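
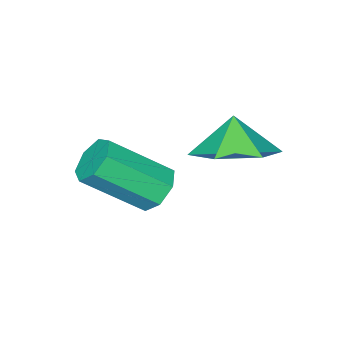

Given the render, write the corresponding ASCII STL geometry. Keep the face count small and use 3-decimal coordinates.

solid 
facet normal -0.580 0.535 -0.614
outer loop
vertex 3.63 0.672 1.259
vertex 3.189 0.168 1.236
vertex 3.213 0.684 1.663
endloop
endfacet
facet normal 0.385 0.845 0.372
outer loop
vertex 3.63 0.672 1.259
vertex 3.213 0.684 1.663
vertex 4.731 -0.344 2.427
endloop
endfacet
facet normal 0.385 0.845 0.372
outer loop
vertex 4.731 -0.344 2.427
vertex 3.213 0.684 1.663
vertex 4.314 -0.332 2.831
endloop
endfacet
facet normal 0.580 -0.534 0.615
outer loop
vertex 4.731 -0.344 2.427
vertex 4.314 -0.332 2.831
vertex 4.291 -0.848 2.404
endloop
endfacet
facet normal -0.579 0.536 -0.615
outer loop
vertex 3.213 0.684 1.663
vertex 3.189 0.168 1.236
vertex 2.777 0.307 1.745
endloop
endfacet
facet normal -0.323 0.542 0.776
outer loop
vertex 3.213 0.684 1.663
vertex 2.777 0.307 1.745
vertex 4.314 -0.332 2.831
endloop
endfacet
facet normal -0.322 0.543 0.775
outer loop
vertex 4.314 -0.332 2.831
vertex 2.777 0.307 1.745
vertex 3.878 -0.709 2.914
endloop
endfacet
facet normal 0.579 -0.535 0.615
outer loop
vertex 4.314 -0.332 2.831
vertex 3.878 -0.709 2.914
vertex 4.291 -0.848 2.404
endloop
endfacet
facet normal -0.579 0.535 -0.615
outer loop
vertex 2.777 0.307 1.745
vertex 3.189 0.168 1.236
vertex 2.652 -0.174 1.444
endloop
endfacet
facet normal -0.786 -0.168 0.595
outer loop
vertex 2.777 0.307 1.745
vertex 2.652 -0.174 1.444
vertex 3.878 -0.709 2.914
endloop
endfacet
facet normal -0.786 -0.168 0.595
outer loop
vertex 3.878 -0.709 2.914
vertex 2.652 -0.174 1.444
vertex 3.753 -1.19 2.613
endloop
endfacet
facet normal 0.579 -0.535 0.615
outer loop
vertex 3.878 -0.709 2.914
vertex 3.753 -1.19 2.613
vertex 4.291 -0.848 2.404
endloop
endfacet
facet normal -0.579 0.535 -0.615
outer loop
vertex 2.652 -0.174 1.444
vertex 3.189 0.168 1.236
vertex 2.932 -0.398 0.986
endloop
endfacet
facet normal -0.658 -0.752 -0.034
outer loop
vertex 2.652 -0.174 1.444
vertex 2.932 -0.398 0.986
vertex 3.753 -1.19 2.613
endloop
endfacet
facet normal -0.658 -0.752 -0.034
outer loop
vertex 3.753 -1.19 2.613
vertex 2.932 -0.398 0.986
vertex 4.033 -1.414 2.155
endloop
endfacet
facet normal 0.579 -0.535 0.615
outer loop
vertex 3.753 -1.19 2.613
vertex 4.033 -1.414 2.155
vertex 4.291 -0.848 2.404
endloop
endfacet
facet normal -0.579 0.535 -0.615
outer loop
vertex 2.932 -0.398 0.986
vertex 3.189 0.168 1.236
vertex 3.405 -0.196 0.716
endloop
endfacet
facet normal -0.035 -0.770 -0.637
outer loop
vertex 2.932 -0.398 0.986
vertex 3.405 -0.196 0.716
vertex 4.033 -1.414 2.155
endloop
endfacet
facet normal -0.035 -0.770 -0.637
outer loop
vertex 4.033 -1.414 2.155
vertex 3.405 -0.196 0.716
vertex 4.506 -1.212 1.885
endloop
endfacet
facet normal 0.579 -0.535 0.615
outer loop
vertex 4.033 -1.414 2.155
vertex 4.506 -1.212 1.885
vertex 4.291 -0.848 2.404
endloop
endfacet
facet normal -0.580 0.534 -0.615
outer loop
vertex 3.405 -0.196 0.716
vertex 3.189 0.168 1.236
vertex 3.716 0.281 0.837
endloop
endfacet
facet normal 0.615 -0.208 -0.760
outer loop
vertex 3.405 -0.196 0.716
vertex 3.716 0.281 0.837
vertex 4.506 -1.212 1.885
endloop
endfacet
facet normal 0.615 -0.208 -0.761
outer loop
vertex 4.506 -1.212 1.885
vertex 3.716 0.281 0.837
vertex 4.817 -0.736 2.006
endloop
endfacet
facet normal 0.579 -0.535 0.615
outer loop
vertex 4.506 -1.212 1.885
vertex 4.817 -0.736 2.006
vertex 4.291 -0.848 2.404
endloop
endfacet
facet normal -0.580 0.535 -0.614
outer loop
vertex 3.716 0.281 0.837
vertex 3.189 0.168 1.236
vertex 3.63 0.672 1.259
endloop
endfacet
facet normal 0.802 0.511 -0.310
outer loop
vertex 3.716 0.281 0.837
vertex 3.63 0.672 1.259
vertex 4.817 -0.736 2.006
endloop
endfacet
facet normal 0.802 0.510 -0.312
outer loop
vertex 4.817 -0.736 2.006
vertex 3.63 0.672 1.259
vertex 4.731 -0.344 2.427
endloop
endfacet
facet normal 0.580 -0.534 0.616
outer loop
vertex 4.817 -0.736 2.006
vertex 4.731 -0.344 2.427
vertex 4.291 -0.848 2.404
endloop
endfacet
facet normal 0.357 0.391 -0.848
outer loop
vertex 2.941 1.706 3.104
vertex 1.998 1.485 2.605
vertex 2.138 2.443 3.106
endloop
endfacet
facet normal 0.188 0.202 0.961
outer loop
vertex 2.941 1.706 3.104
vertex 2.138 2.443 3.106
vertex 1.622 1.075 3.495
endloop
endfacet
facet normal 0.358 0.391 -0.848
outer loop
vertex 2.138 2.443 3.106
vertex 1.998 1.485 2.605
vertex 1.195 2.222 2.606
endloop
endfacet
facet normal -0.501 0.406 0.764
outer loop
vertex 2.138 2.443 3.106
vertex 1.195 2.222 2.606
vertex 1.622 1.075 3.495
endloop
endfacet
facet normal 0.358 0.391 -0.848
outer loop
vertex 1.195 2.222 2.606
vertex 1.998 1.485 2.605
vertex 1.054 1.264 2.105
endloop
endfacet
facet normal -0.927 -0.058 0.371
outer loop
vertex 1.195 2.222 2.606
vertex 1.054 1.264 2.105
vertex 1.622 1.075 3.495
endloop
endfacet
facet normal 0.358 0.391 -0.848
outer loop
vertex 1.054 1.264 2.105
vertex 1.998 1.485 2.605
vertex 1.857 0.527 2.104
endloop
endfacet
facet normal -0.666 -0.726 0.173
outer loop
vertex 1.054 1.264 2.105
vertex 1.857 0.527 2.104
vertex 1.622 1.075 3.495
endloop
endfacet
facet normal 0.357 0.391 -0.848
outer loop
vertex 1.857 0.527 2.104
vertex 1.998 1.485 2.605
vertex 2.801 0.748 2.603
endloop
endfacet
facet normal 0.022 -0.929 0.370
outer loop
vertex 1.857 0.527 2.104
vertex 2.801 0.748 2.603
vertex 1.622 1.075 3.495
endloop
endfacet
facet normal 0.357 0.391 -0.848
outer loop
vertex 2.801 0.748 2.603
vertex 1.998 1.485 2.605
vertex 2.941 1.706 3.104
endloop
endfacet
facet normal 0.449 -0.465 0.763
outer loop
vertex 2.801 0.748 2.603
vertex 2.941 1.706 3.104
vertex 1.622 1.075 3.495
endloop
endfacet

endsolid


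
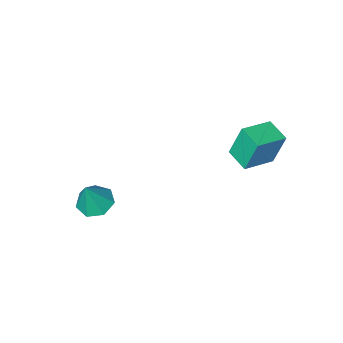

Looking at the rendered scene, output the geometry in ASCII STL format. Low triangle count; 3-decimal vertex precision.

solid 
facet normal -0.357 -0.116 -0.927
outer loop
vertex 4.364 -1.101 -1.151
vertex 3.593 -0.763 -0.896
vertex 4.295 -0.343 -1.219
endloop
endfacet
facet normal 0.992 0.098 0.083
outer loop
vertex 4.364 -1.101 -1.151
vertex 4.295 -0.343 -1.219
vertex 4.167 -0.577 0.596
endloop
endfacet
facet normal -0.357 -0.116 -0.927
outer loop
vertex 4.295 -0.343 -1.219
vertex 3.593 -0.763 -0.896
vertex 3.697 0.098 -1.044
endloop
endfacet
facet normal 0.614 0.776 0.143
outer loop
vertex 4.295 -0.343 -1.219
vertex 3.697 0.098 -1.044
vertex 4.167 -0.577 0.596
endloop
endfacet
facet normal -0.357 -0.116 -0.927
outer loop
vertex 3.697 0.098 -1.044
vertex 3.593 -0.763 -0.896
vertex 3.02 -0.11 -0.757
endloop
endfacet
facet normal -0.108 0.908 0.405
outer loop
vertex 3.697 0.098 -1.044
vertex 3.02 -0.11 -0.757
vertex 4.167 -0.577 0.596
endloop
endfacet
facet normal -0.357 -0.116 -0.927
outer loop
vertex 3.02 -0.11 -0.757
vertex 3.593 -0.763 -0.896
vertex 2.774 -0.809 -0.575
endloop
endfacet
facet normal -0.629 0.396 0.670
outer loop
vertex 3.02 -0.11 -0.757
vertex 2.774 -0.809 -0.575
vertex 4.167 -0.577 0.596
endloop
endfacet
facet normal -0.357 -0.115 -0.927
outer loop
vertex 2.774 -0.809 -0.575
vertex 3.593 -0.763 -0.896
vertex 3.145 -1.475 -0.635
endloop
endfacet
facet normal -0.558 -0.378 0.739
outer loop
vertex 2.774 -0.809 -0.575
vertex 3.145 -1.475 -0.635
vertex 4.167 -0.577 0.596
endloop
endfacet
facet normal -0.356 -0.116 -0.927
outer loop
vertex 3.145 -1.475 -0.635
vertex 3.593 -0.763 -0.896
vertex 3.853 -1.604 -0.891
endloop
endfacet
facet normal 0.052 -0.827 0.560
outer loop
vertex 3.145 -1.475 -0.635
vertex 3.853 -1.604 -0.891
vertex 4.167 -0.577 0.596
endloop
endfacet
facet normal -0.357 -0.116 -0.927
outer loop
vertex 3.853 -1.604 -0.891
vertex 3.593 -0.763 -0.896
vertex 4.364 -1.101 -1.151
endloop
endfacet
facet normal 0.742 -0.615 0.268
outer loop
vertex 3.853 -1.604 -0.891
vertex 4.364 -1.101 -1.151
vertex 4.167 -0.577 0.596
endloop
endfacet
facet normal -0.972 -0.035 -0.232
outer loop
vertex -2.662 3.101 4.464
vertex -2.652 4.231 4.251
vertex -2.265 2.795 2.85
endloop
endfacet
facet normal -0.009 -0.983 0.184
outer loop
vertex -0.768 2.849 3.209
vertex -2.662 3.101 4.464
vertex -2.265 2.795 2.85
endloop
endfacet
facet normal -0.972 -0.034 -0.233
outer loop
vertex -2.265 2.795 2.85
vertex -2.652 4.231 4.251
vertex -2.254 3.925 2.638
endloop
endfacet
facet normal 0.236 -0.181 -0.955
outer loop
vertex -2.254 3.925 2.638
vertex -0.768 2.849 3.209
vertex -2.265 2.795 2.85
endloop
endfacet
facet normal -0.236 0.182 0.955
outer loop
vertex -2.662 3.101 4.464
vertex -1.155 4.285 4.61
vertex -2.652 4.231 4.251
endloop
endfacet
facet normal -0.009 -0.983 0.184
outer loop
vertex -1.166 3.155 4.822
vertex -2.662 3.101 4.464
vertex -0.768 2.849 3.209
endloop
endfacet
facet normal -0.235 0.181 0.955
outer loop
vertex -1.166 3.155 4.822
vertex -1.155 4.285 4.61
vertex -2.662 3.101 4.464
endloop
endfacet
facet normal 0.009 0.983 -0.184
outer loop
vertex -2.652 4.231 4.251
vertex -1.155 4.285 4.61
vertex -2.254 3.925 2.638
endloop
endfacet
facet normal 0.235 -0.182 -0.955
outer loop
vertex -0.758 3.979 2.996
vertex -0.768 2.849 3.209
vertex -2.254 3.925 2.638
endloop
endfacet
facet normal 0.009 0.983 -0.184
outer loop
vertex -2.254 3.925 2.638
vertex -1.155 4.285 4.61
vertex -0.758 3.979 2.996
endloop
endfacet
facet normal 0.972 0.035 0.233
outer loop
vertex -0.758 3.979 2.996
vertex -1.166 3.155 4.822
vertex -0.768 2.849 3.209
endloop
endfacet
facet normal 0.972 0.034 0.233
outer loop
vertex -1.155 4.285 4.61
vertex -1.166 3.155 4.822
vertex -0.758 3.979 2.996
endloop
endfacet

endsolid


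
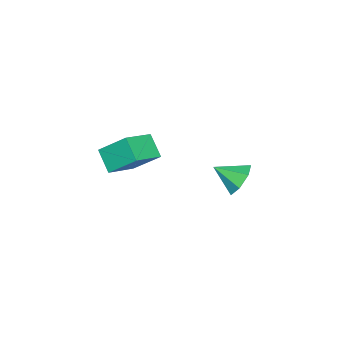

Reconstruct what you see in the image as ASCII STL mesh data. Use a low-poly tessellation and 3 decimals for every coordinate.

solid 
facet normal -0.535 -0.592 0.603
outer loop
vertex -0.284 -5.456 -3.505
vertex -0.426 -3.95 -2.152
vertex -2.052 -4.796 -4.426
endloop
endfacet
facet normal 0.070 -0.742 -0.667
outer loop
vertex -1.234 -3.89 -5.348
vertex -0.284 -5.456 -3.505
vertex -2.052 -4.796 -4.426
endloop
endfacet
facet normal -0.535 -0.592 0.603
outer loop
vertex -2.052 -4.796 -4.426
vertex -0.426 -3.95 -2.152
vertex -2.194 -3.29 -3.073
endloop
endfacet
facet normal -0.842 0.314 -0.438
outer loop
vertex -2.194 -3.29 -3.073
vertex -1.234 -3.89 -5.348
vertex -2.052 -4.796 -4.426
endloop
endfacet
facet normal 0.842 -0.314 0.438
outer loop
vertex -0.284 -5.456 -3.505
vertex 0.392 -3.044 -3.074
vertex -0.426 -3.95 -2.152
endloop
endfacet
facet normal 0.070 -0.742 -0.667
outer loop
vertex 0.534 -4.55 -4.427
vertex -0.284 -5.456 -3.505
vertex -1.234 -3.89 -5.348
endloop
endfacet
facet normal 0.842 -0.314 0.438
outer loop
vertex 0.534 -4.55 -4.427
vertex 0.392 -3.044 -3.074
vertex -0.284 -5.456 -3.505
endloop
endfacet
facet normal -0.070 0.742 0.667
outer loop
vertex -0.426 -3.95 -2.152
vertex 0.392 -3.044 -3.074
vertex -2.194 -3.29 -3.073
endloop
endfacet
facet normal -0.842 0.314 -0.438
outer loop
vertex -1.376 -2.384 -3.995
vertex -1.234 -3.89 -5.348
vertex -2.194 -3.29 -3.073
endloop
endfacet
facet normal -0.070 0.742 0.667
outer loop
vertex -2.194 -3.29 -3.073
vertex 0.392 -3.044 -3.074
vertex -1.376 -2.384 -3.995
endloop
endfacet
facet normal 0.535 0.592 -0.603
outer loop
vertex -1.376 -2.384 -3.995
vertex 0.534 -4.55 -4.427
vertex -1.234 -3.89 -5.348
endloop
endfacet
facet normal 0.535 0.592 -0.603
outer loop
vertex 0.392 -3.044 -3.074
vertex 0.534 -4.55 -4.427
vertex -1.376 -2.384 -3.995
endloop
endfacet
facet normal -0.148 0.854 -0.500
outer loop
vertex 1.395 2.452 -3.226
vertex 0.504 2.61 -2.692
vertex 1.477 2.921 -2.449
endloop
endfacet
facet normal 0.920 -0.371 0.127
outer loop
vertex 1.395 2.452 -3.226
vertex 1.477 2.921 -2.449
vertex 0.736 1.27 -1.908
endloop
endfacet
facet normal -0.148 0.853 -0.500
outer loop
vertex 1.477 2.921 -2.449
vertex 0.504 2.61 -2.692
vertex 0.827 3.156 -1.855
endloop
endfacet
facet normal 0.663 -0.053 0.747
outer loop
vertex 1.477 2.921 -2.449
vertex 0.827 3.156 -1.855
vertex 0.736 1.27 -1.908
endloop
endfacet
facet normal -0.148 0.853 -0.500
outer loop
vertex 0.827 3.156 -1.855
vertex 0.504 2.61 -2.692
vertex -0.066 2.98 -1.892
endloop
endfacet
facet normal -0.036 -0.026 0.999
outer loop
vertex 0.827 3.156 -1.855
vertex -0.066 2.98 -1.892
vertex 0.736 1.27 -1.908
endloop
endfacet
facet normal -0.147 0.854 -0.500
outer loop
vertex -0.066 2.98 -1.892
vertex 0.504 2.61 -2.692
vertex -0.53 2.526 -2.531
endloop
endfacet
facet normal -0.650 -0.311 0.693
outer loop
vertex -0.066 2.98 -1.892
vertex -0.53 2.526 -2.531
vertex 0.736 1.27 -1.908
endloop
endfacet
facet normal -0.147 0.854 -0.500
outer loop
vertex -0.53 2.526 -2.531
vertex 0.504 2.61 -2.692
vertex -0.215 2.135 -3.292
endloop
endfacet
facet normal -0.718 -0.694 0.059
outer loop
vertex -0.53 2.526 -2.531
vertex -0.215 2.135 -3.292
vertex 0.736 1.27 -1.908
endloop
endfacet
facet normal -0.147 0.854 -0.499
outer loop
vertex -0.215 2.135 -3.292
vertex 0.504 2.61 -2.692
vertex 0.641 2.102 -3.601
endloop
endfacet
facet normal -0.187 -0.886 -0.425
outer loop
vertex -0.215 2.135 -3.292
vertex 0.641 2.102 -3.601
vertex 0.736 1.27 -1.908
endloop
endfacet
facet normal -0.148 0.854 -0.499
outer loop
vertex 0.641 2.102 -3.601
vertex 0.504 2.61 -2.692
vertex 1.395 2.452 -3.226
endloop
endfacet
facet normal 0.541 -0.742 -0.395
outer loop
vertex 0.641 2.102 -3.601
vertex 1.395 2.452 -3.226
vertex 0.736 1.27 -1.908
endloop
endfacet

endsolid


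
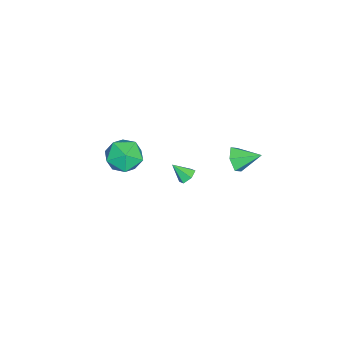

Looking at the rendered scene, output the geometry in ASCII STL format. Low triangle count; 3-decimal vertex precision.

solid 
facet normal 0.060 -0.908 -0.414
outer loop
vertex -1.223 2.619 3.069
vertex -1.805 2.844 2.491
vertex -0.979 2.97 2.334
endloop
endfacet
facet normal 0.830 0.343 0.439
outer loop
vertex -1.223 2.619 3.069
vertex -0.979 2.97 2.334
vertex -1.895 4.196 3.109
endloop
endfacet
facet normal 0.060 -0.908 -0.414
outer loop
vertex -0.979 2.97 2.334
vertex -1.805 2.844 2.491
vertex -1.561 3.195 1.757
endloop
endfacet
facet normal 0.624 0.694 -0.359
outer loop
vertex -0.979 2.97 2.334
vertex -1.561 3.195 1.757
vertex -1.895 4.196 3.109
endloop
endfacet
facet normal 0.060 -0.908 -0.414
outer loop
vertex -1.561 3.195 1.757
vertex -1.805 2.844 2.491
vertex -2.386 3.069 1.913
endloop
endfacet
facet normal -0.231 0.754 -0.615
outer loop
vertex -1.561 3.195 1.757
vertex -2.386 3.069 1.913
vertex -1.895 4.196 3.109
endloop
endfacet
facet normal 0.061 -0.908 -0.415
outer loop
vertex -2.386 3.069 1.913
vertex -1.805 2.844 2.491
vertex -2.631 2.717 2.648
endloop
endfacet
facet normal -0.884 0.462 -0.073
outer loop
vertex -2.386 3.069 1.913
vertex -2.631 2.717 2.648
vertex -1.895 4.196 3.109
endloop
endfacet
facet normal 0.061 -0.908 -0.415
outer loop
vertex -2.631 2.717 2.648
vertex -1.805 2.844 2.491
vertex -2.049 2.492 3.225
endloop
endfacet
facet normal -0.678 0.111 0.727
outer loop
vertex -2.631 2.717 2.648
vertex -2.049 2.492 3.225
vertex -1.895 4.196 3.109
endloop
endfacet
facet normal 0.061 -0.908 -0.415
outer loop
vertex -2.049 2.492 3.225
vertex -1.805 2.844 2.491
vertex -1.223 2.619 3.069
endloop
endfacet
facet normal 0.178 0.051 0.983
outer loop
vertex -2.049 2.492 3.225
vertex -1.223 2.619 3.069
vertex -1.895 4.196 3.109
endloop
endfacet
facet normal -0.401 0.868 0.292
outer loop
vertex -2.499 -2.438 0.404
vertex -3.615 -2.846 0.086
vertex -3.193 -3.035 1.226
endloop
endfacet
facet normal 0.182 0.716 0.674
outer loop
vertex -2.499 -2.438 0.404
vertex -3.193 -3.035 1.226
vertex -1.988 -3.271 1.151
endloop
endfacet
facet normal 0.730 0.646 0.221
outer loop
vertex -2.499 -2.438 0.404
vertex -1.988 -3.271 1.151
vertex -1.666 -3.228 -0.036
endloop
endfacet
facet normal 0.485 0.756 -0.439
outer loop
vertex -2.499 -2.438 0.404
vertex -1.666 -3.228 -0.036
vertex -2.671 -2.965 -0.694
endloop
endfacet
facet normal -0.214 0.893 -0.395
outer loop
vertex -2.499 -2.438 0.404
vertex -2.671 -2.965 -0.694
vertex -3.615 -2.846 0.086
endloop
endfacet
facet normal 0.079 0.086 0.993
outer loop
vertex -1.988 -3.271 1.151
vertex -3.193 -3.035 1.226
vertex -2.789 -4.195 1.294
endloop
endfacet
facet normal -0.865 0.333 0.375
outer loop
vertex -3.193 -3.035 1.226
vertex -3.615 -2.846 0.086
vertex -3.794 -3.932 0.636
endloop
endfacet
facet normal -0.562 0.373 -0.738
outer loop
vertex -3.615 -2.846 0.086
vertex -2.671 -2.965 -0.694
vertex -3.472 -3.889 -0.551
endloop
endfacet
facet normal 0.569 0.151 -0.809
outer loop
vertex -2.671 -2.965 -0.694
vertex -1.666 -3.228 -0.036
vertex -2.267 -4.125 -0.626
endloop
endfacet
facet normal 0.965 -0.027 0.261
outer loop
vertex -1.666 -3.228 -0.036
vertex -1.988 -3.271 1.151
vertex -1.845 -4.314 0.514
endloop
endfacet
facet normal -0.485 -0.756 0.439
outer loop
vertex -2.961 -4.722 0.196
vertex -2.789 -4.195 1.294
vertex -3.794 -3.932 0.636
endloop
endfacet
facet normal -0.730 -0.646 -0.221
outer loop
vertex -2.961 -4.722 0.196
vertex -3.794 -3.932 0.636
vertex -3.472 -3.889 -0.551
endloop
endfacet
facet normal -0.182 -0.716 -0.674
outer loop
vertex -2.961 -4.722 0.196
vertex -3.472 -3.889 -0.551
vertex -2.267 -4.125 -0.626
endloop
endfacet
facet normal 0.401 -0.868 -0.292
outer loop
vertex -2.961 -4.722 0.196
vertex -2.267 -4.125 -0.626
vertex -1.845 -4.314 0.514
endloop
endfacet
facet normal 0.214 -0.893 0.395
outer loop
vertex -2.961 -4.722 0.196
vertex -1.845 -4.314 0.514
vertex -2.789 -4.195 1.294
endloop
endfacet
facet normal -0.569 -0.151 0.809
outer loop
vertex -3.794 -3.932 0.636
vertex -2.789 -4.195 1.294
vertex -3.193 -3.035 1.226
endloop
endfacet
facet normal -0.965 0.027 -0.261
outer loop
vertex -3.472 -3.889 -0.551
vertex -3.794 -3.932 0.636
vertex -3.615 -2.846 0.086
endloop
endfacet
facet normal -0.079 -0.086 -0.993
outer loop
vertex -2.267 -4.125 -0.626
vertex -3.472 -3.889 -0.551
vertex -2.671 -2.965 -0.694
endloop
endfacet
facet normal 0.865 -0.333 -0.375
outer loop
vertex -1.845 -4.314 0.514
vertex -2.267 -4.125 -0.626
vertex -1.666 -3.228 -0.036
endloop
endfacet
facet normal 0.562 -0.373 0.738
outer loop
vertex -2.789 -4.195 1.294
vertex -1.845 -4.314 0.514
vertex -1.988 -3.271 1.151
endloop
endfacet
facet normal -0.011 0.704 -0.710
outer loop
vertex 1.261 1.164 3.54
vertex 0.894 0.851 3.235
vertex 0.7 1.23 3.614
endloop
endfacet
facet normal 0.164 0.363 0.917
outer loop
vertex 1.261 1.164 3.54
vertex 0.7 1.23 3.614
vertex 0.906 0.049 4.045
endloop
endfacet
facet normal -0.009 0.705 -0.709
outer loop
vertex 0.7 1.23 3.614
vertex 0.894 0.851 3.235
vertex 0.333 0.918 3.309
endloop
endfacet
facet normal -0.699 0.135 0.703
outer loop
vertex 0.7 1.23 3.614
vertex 0.333 0.918 3.309
vertex 0.906 0.049 4.045
endloop
endfacet
facet normal -0.010 0.704 -0.710
outer loop
vertex 0.333 0.918 3.309
vertex 0.894 0.851 3.235
vertex 0.528 0.539 2.931
endloop
endfacet
facet normal -0.858 -0.509 0.067
outer loop
vertex 0.333 0.918 3.309
vertex 0.528 0.539 2.931
vertex 0.906 0.049 4.045
endloop
endfacet
facet normal -0.010 0.704 -0.710
outer loop
vertex 0.528 0.539 2.931
vertex 0.894 0.851 3.235
vertex 1.089 0.472 2.857
endloop
endfacet
facet normal -0.157 -0.923 -0.353
outer loop
vertex 0.528 0.539 2.931
vertex 1.089 0.472 2.857
vertex 0.906 0.049 4.045
endloop
endfacet
facet normal -0.011 0.703 -0.711
outer loop
vertex 1.089 0.472 2.857
vertex 0.894 0.851 3.235
vertex 1.456 0.785 3.161
endloop
endfacet
facet normal 0.707 -0.694 -0.138
outer loop
vertex 1.089 0.472 2.857
vertex 1.456 0.785 3.161
vertex 0.906 0.049 4.045
endloop
endfacet
facet normal -0.011 0.704 -0.710
outer loop
vertex 1.456 0.785 3.161
vertex 0.894 0.851 3.235
vertex 1.261 1.164 3.54
endloop
endfacet
facet normal 0.866 -0.051 0.497
outer loop
vertex 1.456 0.785 3.161
vertex 1.261 1.164 3.54
vertex 0.906 0.049 4.045
endloop
endfacet

endsolid


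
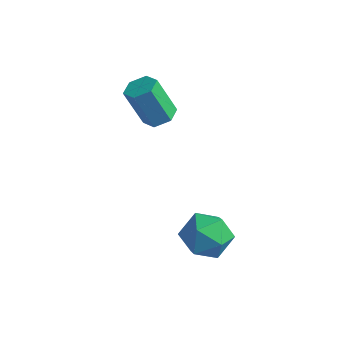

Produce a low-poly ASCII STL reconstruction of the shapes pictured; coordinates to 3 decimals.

solid 
facet normal 0.365 0.191 -0.911
outer loop
vertex -0.656 4.67 -0.148
vertex -1.095 4.16 -0.431
vertex -1.324 4.851 -0.378
endloop
endfacet
facet normal 0.166 0.950 0.265
outer loop
vertex -0.656 4.67 -0.148
vertex -1.324 4.851 -0.378
vertex -1.346 4.31 1.574
endloop
endfacet
facet normal 0.166 0.950 0.265
outer loop
vertex -1.346 4.31 1.574
vertex -1.324 4.851 -0.378
vertex -2.015 4.491 1.344
endloop
endfacet
facet normal -0.365 -0.191 0.911
outer loop
vertex -1.346 4.31 1.574
vertex -2.015 4.491 1.344
vertex -1.785 3.8 1.291
endloop
endfacet
facet normal 0.365 0.191 -0.911
outer loop
vertex -1.324 4.851 -0.378
vertex -1.095 4.16 -0.431
vertex -1.763 4.341 -0.661
endloop
endfacet
facet normal -0.710 0.690 -0.141
outer loop
vertex -1.324 4.851 -0.378
vertex -1.763 4.341 -0.661
vertex -2.015 4.491 1.344
endloop
endfacet
facet normal -0.710 0.690 -0.141
outer loop
vertex -2.015 4.491 1.344
vertex -1.763 4.341 -0.661
vertex -2.454 3.981 1.061
endloop
endfacet
facet normal -0.365 -0.191 0.911
outer loop
vertex -2.015 4.491 1.344
vertex -2.454 3.981 1.061
vertex -1.785 3.8 1.291
endloop
endfacet
facet normal 0.365 0.191 -0.911
outer loop
vertex -1.763 4.341 -0.661
vertex -1.095 4.16 -0.431
vertex -1.534 3.65 -0.714
endloop
endfacet
facet normal -0.876 -0.259 -0.406
outer loop
vertex -1.763 4.341 -0.661
vertex -1.534 3.65 -0.714
vertex -2.454 3.981 1.061
endloop
endfacet
facet normal -0.876 -0.261 -0.406
outer loop
vertex -2.454 3.981 1.061
vertex -1.534 3.65 -0.714
vertex -2.224 3.29 1.008
endloop
endfacet
facet normal -0.365 -0.191 0.911
outer loop
vertex -2.454 3.981 1.061
vertex -2.224 3.29 1.008
vertex -1.785 3.8 1.291
endloop
endfacet
facet normal 0.365 0.191 -0.911
outer loop
vertex -1.534 3.65 -0.714
vertex -1.095 4.16 -0.431
vertex -0.865 3.469 -0.484
endloop
endfacet
facet normal -0.166 -0.950 -0.265
outer loop
vertex -1.534 3.65 -0.714
vertex -0.865 3.469 -0.484
vertex -2.224 3.29 1.008
endloop
endfacet
facet normal -0.166 -0.950 -0.265
outer loop
vertex -2.224 3.29 1.008
vertex -0.865 3.469 -0.484
vertex -1.556 3.109 1.238
endloop
endfacet
facet normal -0.365 -0.191 0.911
outer loop
vertex -2.224 3.29 1.008
vertex -1.556 3.109 1.238
vertex -1.785 3.8 1.291
endloop
endfacet
facet normal 0.365 0.191 -0.911
outer loop
vertex -0.865 3.469 -0.484
vertex -1.095 4.16 -0.431
vertex -0.426 3.979 -0.201
endloop
endfacet
facet normal 0.710 -0.690 0.141
outer loop
vertex -0.865 3.469 -0.484
vertex -0.426 3.979 -0.201
vertex -1.556 3.109 1.238
endloop
endfacet
facet normal 0.710 -0.690 0.141
outer loop
vertex -1.556 3.109 1.238
vertex -0.426 3.979 -0.201
vertex -1.117 3.619 1.521
endloop
endfacet
facet normal -0.365 -0.191 0.911
outer loop
vertex -1.556 3.109 1.238
vertex -1.117 3.619 1.521
vertex -1.785 3.8 1.291
endloop
endfacet
facet normal 0.365 0.191 -0.911
outer loop
vertex -0.426 3.979 -0.201
vertex -1.095 4.16 -0.431
vertex -0.656 4.67 -0.148
endloop
endfacet
facet normal 0.876 0.260 0.406
outer loop
vertex -0.426 3.979 -0.201
vertex -0.656 4.67 -0.148
vertex -1.117 3.619 1.521
endloop
endfacet
facet normal 0.877 0.259 0.405
outer loop
vertex -1.117 3.619 1.521
vertex -0.656 4.67 -0.148
vertex -1.346 4.31 1.574
endloop
endfacet
facet normal -0.365 -0.191 0.911
outer loop
vertex -1.117 3.619 1.521
vertex -1.346 4.31 1.574
vertex -1.785 3.8 1.291
endloop
endfacet
facet normal -0.122 0.026 0.992
outer loop
vertex 2.08 2.194 -3.162
vertex 2.801 1.311 -3.05
vertex 3.202 2.384 -3.029
endloop
endfacet
facet normal -0.199 0.677 0.709
outer loop
vertex 2.08 2.194 -3.162
vertex 3.202 2.384 -3.029
vertex 2.602 3.001 -3.786
endloop
endfacet
facet normal -0.727 0.647 0.229
outer loop
vertex 2.08 2.194 -3.162
vertex 2.602 3.001 -3.786
vertex 1.831 2.309 -4.275
endloop
endfacet
facet normal -0.976 -0.020 0.216
outer loop
vertex 2.08 2.194 -3.162
vertex 1.831 2.309 -4.275
vertex 1.953 1.264 -3.82
endloop
endfacet
facet normal -0.602 -0.405 0.688
outer loop
vertex 2.08 2.194 -3.162
vertex 1.953 1.264 -3.82
vertex 2.801 1.311 -3.05
endloop
endfacet
facet normal 0.404 0.839 0.363
outer loop
vertex 2.602 3.001 -3.786
vertex 3.202 2.384 -3.029
vertex 3.647 2.616 -4.06
endloop
endfacet
facet normal 0.528 -0.214 0.822
outer loop
vertex 3.202 2.384 -3.029
vertex 2.801 1.311 -3.05
vertex 3.769 1.571 -3.605
endloop
endfacet
facet normal -0.249 -0.911 0.330
outer loop
vertex 2.801 1.311 -3.05
vertex 1.953 1.264 -3.82
vertex 2.998 0.879 -4.094
endloop
endfacet
facet normal -0.854 -0.288 -0.433
outer loop
vertex 1.953 1.264 -3.82
vertex 1.831 2.309 -4.275
vertex 2.398 1.496 -4.851
endloop
endfacet
facet normal -0.449 0.792 -0.413
outer loop
vertex 1.831 2.309 -4.275
vertex 2.602 3.001 -3.786
vertex 2.799 2.569 -4.83
endloop
endfacet
facet normal 0.976 0.020 -0.216
outer loop
vertex 3.52 1.686 -4.718
vertex 3.647 2.616 -4.06
vertex 3.769 1.571 -3.605
endloop
endfacet
facet normal 0.727 -0.647 -0.229
outer loop
vertex 3.52 1.686 -4.718
vertex 3.769 1.571 -3.605
vertex 2.998 0.879 -4.094
endloop
endfacet
facet normal 0.199 -0.677 -0.709
outer loop
vertex 3.52 1.686 -4.718
vertex 2.998 0.879 -4.094
vertex 2.398 1.496 -4.851
endloop
endfacet
facet normal 0.122 -0.026 -0.992
outer loop
vertex 3.52 1.686 -4.718
vertex 2.398 1.496 -4.851
vertex 2.799 2.569 -4.83
endloop
endfacet
facet normal 0.602 0.405 -0.688
outer loop
vertex 3.52 1.686 -4.718
vertex 2.799 2.569 -4.83
vertex 3.647 2.616 -4.06
endloop
endfacet
facet normal 0.854 0.288 0.433
outer loop
vertex 3.769 1.571 -3.605
vertex 3.647 2.616 -4.06
vertex 3.202 2.384 -3.029
endloop
endfacet
facet normal 0.449 -0.792 0.413
outer loop
vertex 2.998 0.879 -4.094
vertex 3.769 1.571 -3.605
vertex 2.801 1.311 -3.05
endloop
endfacet
facet normal -0.404 -0.839 -0.363
outer loop
vertex 2.398 1.496 -4.851
vertex 2.998 0.879 -4.094
vertex 1.953 1.264 -3.82
endloop
endfacet
facet normal -0.528 0.214 -0.822
outer loop
vertex 2.799 2.569 -4.83
vertex 2.398 1.496 -4.851
vertex 1.831 2.309 -4.275
endloop
endfacet
facet normal 0.249 0.911 -0.330
outer loop
vertex 3.647 2.616 -4.06
vertex 2.799 2.569 -4.83
vertex 2.602 3.001 -3.786
endloop
endfacet

endsolid


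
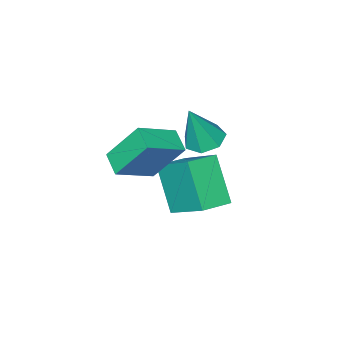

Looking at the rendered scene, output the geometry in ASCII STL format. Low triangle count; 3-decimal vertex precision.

solid 
facet normal -0.983 0.122 -0.140
outer loop
vertex 0.194 0.989 -2.055
vertex 0.598 2.229 -3.802
vertex 0.155 -0.751 -3.299
endloop
endfacet
facet normal -0.185 -0.569 0.801
outer loop
vertex 1.422 -0.909 -3.118
vertex 0.194 0.989 -2.055
vertex 0.155 -0.751 -3.299
endloop
endfacet
facet normal -0.983 0.122 -0.140
outer loop
vertex 0.155 -0.751 -3.299
vertex 0.598 2.229 -3.802
vertex 0.559 0.489 -5.046
endloop
endfacet
facet normal -0.018 -0.813 -0.582
outer loop
vertex 0.559 0.489 -5.046
vertex 1.422 -0.909 -3.118
vertex 0.155 -0.751 -3.299
endloop
endfacet
facet normal 0.018 0.813 0.582
outer loop
vertex 0.194 0.989 -2.055
vertex 1.865 2.071 -3.621
vertex 0.598 2.229 -3.802
endloop
endfacet
facet normal -0.185 -0.569 0.801
outer loop
vertex 1.461 0.831 -1.874
vertex 0.194 0.989 -2.055
vertex 1.422 -0.909 -3.118
endloop
endfacet
facet normal 0.018 0.813 0.582
outer loop
vertex 1.461 0.831 -1.874
vertex 1.865 2.071 -3.621
vertex 0.194 0.989 -2.055
endloop
endfacet
facet normal 0.185 0.569 -0.801
outer loop
vertex 0.598 2.229 -3.802
vertex 1.865 2.071 -3.621
vertex 0.559 0.489 -5.046
endloop
endfacet
facet normal -0.018 -0.813 -0.582
outer loop
vertex 1.826 0.331 -4.865
vertex 1.422 -0.909 -3.118
vertex 0.559 0.489 -5.046
endloop
endfacet
facet normal 0.185 0.569 -0.801
outer loop
vertex 0.559 0.489 -5.046
vertex 1.865 2.071 -3.621
vertex 1.826 0.331 -4.865
endloop
endfacet
facet normal 0.983 -0.122 0.140
outer loop
vertex 1.826 0.331 -4.865
vertex 1.461 0.831 -1.874
vertex 1.422 -0.909 -3.118
endloop
endfacet
facet normal 0.983 -0.122 0.140
outer loop
vertex 1.865 2.071 -3.621
vertex 1.461 0.831 -1.874
vertex 1.826 0.331 -4.865
endloop
endfacet
facet normal -0.355 0.057 -0.933
outer loop
vertex 0.523 0.542 -2.059
vertex -0.109 0.047 -1.849
vertex -0.067 0.875 -1.814
endloop
endfacet
facet normal 0.548 0.807 0.222
outer loop
vertex 0.523 0.542 -2.059
vertex -0.067 0.875 -1.814
vertex 0.589 -0.067 -0.011
endloop
endfacet
facet normal -0.354 0.057 -0.933
outer loop
vertex -0.067 0.875 -1.814
vertex -0.109 0.047 -1.849
vertex -0.689 0.584 -1.596
endloop
endfacet
facet normal -0.210 0.833 0.512
outer loop
vertex -0.067 0.875 -1.814
vertex -0.689 0.584 -1.596
vertex 0.589 -0.067 -0.011
endloop
endfacet
facet normal -0.354 0.058 -0.934
outer loop
vertex -0.689 0.584 -1.596
vertex -0.109 0.047 -1.849
vertex -0.874 -0.112 -1.569
endloop
endfacet
facet normal -0.715 0.216 0.665
outer loop
vertex -0.689 0.584 -1.596
vertex -0.874 -0.112 -1.569
vertex 0.589 -0.067 -0.011
endloop
endfacet
facet normal -0.354 0.058 -0.934
outer loop
vertex -0.874 -0.112 -1.569
vertex -0.109 0.047 -1.849
vertex -0.483 -0.688 -1.753
endloop
endfacet
facet normal -0.586 -0.579 0.567
outer loop
vertex -0.874 -0.112 -1.569
vertex -0.483 -0.688 -1.753
vertex 0.589 -0.067 -0.011
endloop
endfacet
facet normal -0.353 0.058 -0.934
outer loop
vertex -0.483 -0.688 -1.753
vertex -0.109 0.047 -1.849
vertex 0.19 -0.711 -2.009
endloop
endfacet
facet normal 0.078 -0.953 0.292
outer loop
vertex -0.483 -0.688 -1.753
vertex 0.19 -0.711 -2.009
vertex 0.589 -0.067 -0.011
endloop
endfacet
facet normal -0.355 0.057 -0.933
outer loop
vertex 0.19 -0.711 -2.009
vertex -0.109 0.047 -1.849
vertex 0.637 -0.164 -2.146
endloop
endfacet
facet normal 0.779 -0.625 0.046
outer loop
vertex 0.19 -0.711 -2.009
vertex 0.637 -0.164 -2.146
vertex 0.589 -0.067 -0.011
endloop
endfacet
facet normal -0.355 0.058 -0.933
outer loop
vertex 0.637 -0.164 -2.146
vertex -0.109 0.047 -1.849
vertex 0.523 0.542 -2.059
endloop
endfacet
facet normal 0.987 0.158 0.015
outer loop
vertex 0.637 -0.164 -2.146
vertex 0.523 0.542 -2.059
vertex 0.589 -0.067 -0.011
endloop
endfacet
facet normal -0.334 0.473 0.815
outer loop
vertex 2.065 0.874 0.183
vertex 3.59 0.616 0.958
vertex 2.402 1.751 -0.188
endloop
endfacet
facet normal -0.882 0.149 -0.448
outer loop
vertex 3.07 0.804 -1.818
vertex 2.065 0.874 0.183
vertex 2.402 1.751 -0.188
endloop
endfacet
facet normal -0.334 0.473 0.815
outer loop
vertex 2.402 1.751 -0.188
vertex 3.59 0.616 0.958
vertex 3.927 1.493 0.587
endloop
endfacet
facet normal 0.334 0.868 -0.368
outer loop
vertex 3.927 1.493 0.587
vertex 3.07 0.804 -1.818
vertex 2.402 1.751 -0.188
endloop
endfacet
facet normal -0.334 -0.868 0.368
outer loop
vertex 2.065 0.874 0.183
vertex 4.258 -0.331 -0.672
vertex 3.59 0.616 0.958
endloop
endfacet
facet normal -0.882 0.149 -0.448
outer loop
vertex 2.733 -0.073 -1.447
vertex 2.065 0.874 0.183
vertex 3.07 0.804 -1.818
endloop
endfacet
facet normal -0.334 -0.868 0.368
outer loop
vertex 2.733 -0.073 -1.447
vertex 4.258 -0.331 -0.672
vertex 2.065 0.874 0.183
endloop
endfacet
facet normal 0.882 -0.149 0.448
outer loop
vertex 3.59 0.616 0.958
vertex 4.258 -0.331 -0.672
vertex 3.927 1.493 0.587
endloop
endfacet
facet normal 0.334 0.868 -0.368
outer loop
vertex 4.595 0.546 -1.043
vertex 3.07 0.804 -1.818
vertex 3.927 1.493 0.587
endloop
endfacet
facet normal 0.882 -0.149 0.448
outer loop
vertex 3.927 1.493 0.587
vertex 4.258 -0.331 -0.672
vertex 4.595 0.546 -1.043
endloop
endfacet
facet normal 0.334 -0.473 -0.815
outer loop
vertex 4.595 0.546 -1.043
vertex 2.733 -0.073 -1.447
vertex 3.07 0.804 -1.818
endloop
endfacet
facet normal 0.334 -0.473 -0.815
outer loop
vertex 4.258 -0.331 -0.672
vertex 2.733 -0.073 -1.447
vertex 4.595 0.546 -1.043
endloop
endfacet

endsolid


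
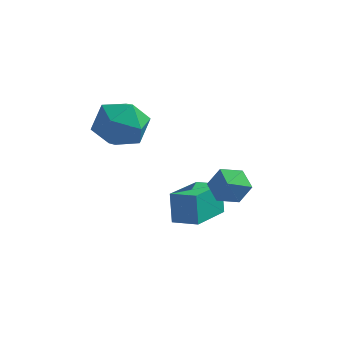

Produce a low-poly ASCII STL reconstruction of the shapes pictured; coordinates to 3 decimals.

solid 
facet normal -0.977 0.102 -0.188
outer loop
vertex -1.184 1.234 0.914
vertex -0.902 3.111 0.466
vertex -0.984 0.914 -0.299
endloop
endfacet
facet normal -0.145 -0.962 0.230
outer loop
vertex 0.022 0.809 -0.106
vertex -1.184 1.234 0.914
vertex -0.984 0.914 -0.299
endloop
endfacet
facet normal -0.977 0.102 -0.188
outer loop
vertex -0.984 0.914 -0.299
vertex -0.902 3.111 0.466
vertex -0.702 2.791 -0.747
endloop
endfacet
facet normal 0.157 -0.252 -0.955
outer loop
vertex -0.702 2.791 -0.747
vertex 0.022 0.809 -0.106
vertex -0.984 0.914 -0.299
endloop
endfacet
facet normal -0.157 0.252 0.955
outer loop
vertex -1.184 1.234 0.914
vertex 0.104 3.006 0.659
vertex -0.902 3.111 0.466
endloop
endfacet
facet normal -0.145 -0.962 0.230
outer loop
vertex -0.178 1.129 1.107
vertex -1.184 1.234 0.914
vertex 0.022 0.809 -0.106
endloop
endfacet
facet normal -0.157 0.252 0.955
outer loop
vertex -0.178 1.129 1.107
vertex 0.104 3.006 0.659
vertex -1.184 1.234 0.914
endloop
endfacet
facet normal 0.145 0.962 -0.230
outer loop
vertex -0.902 3.111 0.466
vertex 0.104 3.006 0.659
vertex -0.702 2.791 -0.747
endloop
endfacet
facet normal 0.157 -0.252 -0.955
outer loop
vertex 0.304 2.686 -0.554
vertex 0.022 0.809 -0.106
vertex -0.702 2.791 -0.747
endloop
endfacet
facet normal 0.145 0.962 -0.230
outer loop
vertex -0.702 2.791 -0.747
vertex 0.104 3.006 0.659
vertex 0.304 2.686 -0.554
endloop
endfacet
facet normal 0.977 -0.102 0.188
outer loop
vertex 0.304 2.686 -0.554
vertex -0.178 1.129 1.107
vertex 0.022 0.809 -0.106
endloop
endfacet
facet normal 0.977 -0.102 0.188
outer loop
vertex 0.104 3.006 0.659
vertex -0.178 1.129 1.107
vertex 0.304 2.686 -0.554
endloop
endfacet
facet normal -0.207 0.783 -0.586
outer loop
vertex 1.814 1.218 1.951
vertex 1.066 1.035 1.971
vertex 1.361 1.51 2.501
endloop
endfacet
facet normal 0.790 0.079 0.608
outer loop
vertex 1.814 1.218 1.951
vertex 1.361 1.51 2.501
vertex 1.334 0.025 2.729
endloop
endfacet
facet normal -0.207 0.783 -0.586
outer loop
vertex 1.361 1.51 2.501
vertex 1.066 1.035 1.971
vertex 0.613 1.327 2.521
endloop
endfacet
facet normal -0.011 0.152 0.988
outer loop
vertex 1.361 1.51 2.501
vertex 0.613 1.327 2.521
vertex 1.334 0.025 2.729
endloop
endfacet
facet normal -0.207 0.783 -0.587
outer loop
vertex 0.613 1.327 2.521
vertex 1.066 1.035 1.971
vertex 0.319 0.852 1.991
endloop
endfacet
facet normal -0.705 -0.287 0.648
outer loop
vertex 0.613 1.327 2.521
vertex 0.319 0.852 1.991
vertex 1.334 0.025 2.729
endloop
endfacet
facet normal -0.207 0.782 -0.588
outer loop
vertex 0.319 0.852 1.991
vertex 1.066 1.035 1.971
vertex 0.772 0.559 1.442
endloop
endfacet
facet normal -0.599 -0.797 -0.069
outer loop
vertex 0.319 0.852 1.991
vertex 0.772 0.559 1.442
vertex 1.334 0.025 2.729
endloop
endfacet
facet normal -0.207 0.782 -0.588
outer loop
vertex 0.772 0.559 1.442
vertex 1.066 1.035 1.971
vertex 1.52 0.742 1.422
endloop
endfacet
facet normal 0.201 -0.871 -0.449
outer loop
vertex 0.772 0.559 1.442
vertex 1.52 0.742 1.422
vertex 1.334 0.025 2.729
endloop
endfacet
facet normal -0.207 0.782 -0.588
outer loop
vertex 1.52 0.742 1.422
vertex 1.066 1.035 1.971
vertex 1.814 1.218 1.951
endloop
endfacet
facet normal 0.895 -0.432 -0.109
outer loop
vertex 1.52 0.742 1.422
vertex 1.814 1.218 1.951
vertex 1.334 0.025 2.729
endloop
endfacet
facet normal 0.263 0.964 -0.023
outer loop
vertex -3.024 2.195 3.36
vertex -3.206 2.271 4.467
vertex -2.188 1.984 4.083
endloop
endfacet
facet normal 0.607 0.594 -0.528
outer loop
vertex -3.024 2.195 3.36
vertex -2.188 1.984 4.083
vertex -2.33 1.327 3.181
endloop
endfacet
facet normal 0.118 0.291 -0.949
outer loop
vertex -3.024 2.195 3.36
vertex -2.33 1.327 3.181
vertex -3.435 1.209 3.007
endloop
endfacet
facet normal -0.528 0.473 -0.706
outer loop
vertex -3.024 2.195 3.36
vertex -3.435 1.209 3.007
vertex -3.977 1.792 3.803
endloop
endfacet
facet normal -0.438 0.889 -0.133
outer loop
vertex -3.024 2.195 3.36
vertex -3.977 1.792 3.803
vertex -3.206 2.271 4.467
endloop
endfacet
facet normal 0.975 0.074 -0.208
outer loop
vertex -2.33 1.327 3.181
vertex -2.188 1.984 4.083
vertex -2.083 0.868 4.177
endloop
endfacet
facet normal 0.420 0.673 0.609
outer loop
vertex -2.188 1.984 4.083
vertex -3.206 2.271 4.467
vertex -2.625 1.451 4.973
endloop
endfacet
facet normal -0.714 0.552 0.431
outer loop
vertex -3.206 2.271 4.467
vertex -3.977 1.792 3.803
vertex -3.73 1.333 4.799
endloop
endfacet
facet normal -0.860 -0.123 -0.496
outer loop
vertex -3.977 1.792 3.803
vertex -3.435 1.209 3.007
vertex -3.872 0.676 3.897
endloop
endfacet
facet normal 0.185 -0.418 -0.889
outer loop
vertex -3.435 1.209 3.007
vertex -2.33 1.327 3.181
vertex -2.854 0.389 3.513
endloop
endfacet
facet normal 0.528 -0.473 0.706
outer loop
vertex -3.036 0.465 4.62
vertex -2.083 0.868 4.177
vertex -2.625 1.451 4.973
endloop
endfacet
facet normal -0.118 -0.291 0.949
outer loop
vertex -3.036 0.465 4.62
vertex -2.625 1.451 4.973
vertex -3.73 1.333 4.799
endloop
endfacet
facet normal -0.607 -0.594 0.528
outer loop
vertex -3.036 0.465 4.62
vertex -3.73 1.333 4.799
vertex -3.872 0.676 3.897
endloop
endfacet
facet normal -0.263 -0.964 0.023
outer loop
vertex -3.036 0.465 4.62
vertex -3.872 0.676 3.897
vertex -2.854 0.389 3.513
endloop
endfacet
facet normal 0.438 -0.889 0.133
outer loop
vertex -3.036 0.465 4.62
vertex -2.854 0.389 3.513
vertex -2.083 0.868 4.177
endloop
endfacet
facet normal 0.860 0.123 0.496
outer loop
vertex -2.625 1.451 4.973
vertex -2.083 0.868 4.177
vertex -2.188 1.984 4.083
endloop
endfacet
facet normal -0.185 0.418 0.889
outer loop
vertex -3.73 1.333 4.799
vertex -2.625 1.451 4.973
vertex -3.206 2.271 4.467
endloop
endfacet
facet normal -0.975 -0.074 0.208
outer loop
vertex -3.872 0.676 3.897
vertex -3.73 1.333 4.799
vertex -3.977 1.792 3.803
endloop
endfacet
facet normal -0.420 -0.673 -0.609
outer loop
vertex -2.854 0.389 3.513
vertex -3.872 0.676 3.897
vertex -3.435 1.209 3.007
endloop
endfacet
facet normal 0.714 -0.552 -0.431
outer loop
vertex -2.083 0.868 4.177
vertex -2.854 0.389 3.513
vertex -2.33 1.327 3.181
endloop
endfacet

endsolid


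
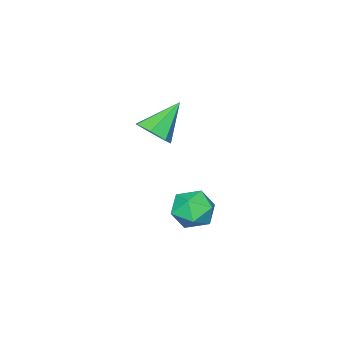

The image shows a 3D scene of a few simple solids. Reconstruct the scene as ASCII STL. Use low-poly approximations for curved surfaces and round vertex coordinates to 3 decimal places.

solid 
facet normal 0.717 -0.156 -0.679
outer loop
vertex 2.51 1.076 2.678
vertex 1.847 0.656 2.074
vertex 2.111 1.608 2.134
endloop
endfacet
facet normal 0.198 0.770 0.607
outer loop
vertex 2.51 1.076 2.678
vertex 2.111 1.608 2.134
vertex 0.333 0.984 3.506
endloop
endfacet
facet normal 0.717 -0.156 -0.679
outer loop
vertex 2.111 1.608 2.134
vertex 1.847 0.656 2.074
vertex 1.513 1.423 1.545
endloop
endfacet
facet normal -0.316 0.949 0.022
outer loop
vertex 2.111 1.608 2.134
vertex 1.513 1.423 1.545
vertex 0.333 0.984 3.506
endloop
endfacet
facet normal 0.718 -0.156 -0.679
outer loop
vertex 1.513 1.423 1.545
vertex 1.847 0.656 2.074
vertex 1.167 0.66 1.354
endloop
endfacet
facet normal -0.803 0.459 -0.380
outer loop
vertex 1.513 1.423 1.545
vertex 1.167 0.66 1.354
vertex 0.333 0.984 3.506
endloop
endfacet
facet normal 0.718 -0.155 -0.679
outer loop
vertex 1.167 0.66 1.354
vertex 1.847 0.656 2.074
vertex 1.333 -0.106 1.705
endloop
endfacet
facet normal -0.896 -0.330 -0.297
outer loop
vertex 1.167 0.66 1.354
vertex 1.333 -0.106 1.705
vertex 0.333 0.984 3.506
endloop
endfacet
facet normal 0.718 -0.155 -0.679
outer loop
vertex 1.333 -0.106 1.705
vertex 1.847 0.656 2.074
vertex 1.886 -0.299 2.334
endloop
endfacet
facet normal -0.525 -0.825 0.208
outer loop
vertex 1.333 -0.106 1.705
vertex 1.886 -0.299 2.334
vertex 0.333 0.984 3.506
endloop
endfacet
facet normal 0.718 -0.155 -0.678
outer loop
vertex 1.886 -0.299 2.334
vertex 1.847 0.656 2.074
vertex 2.409 0.227 2.767
endloop
endfacet
facet normal 0.031 -0.653 0.756
outer loop
vertex 1.886 -0.299 2.334
vertex 2.409 0.227 2.767
vertex 0.333 0.984 3.506
endloop
endfacet
facet normal 0.717 -0.157 -0.679
outer loop
vertex 2.409 0.227 2.767
vertex 1.847 0.656 2.074
vertex 2.51 1.076 2.678
endloop
endfacet
facet normal 0.353 0.056 0.934
outer loop
vertex 2.409 0.227 2.767
vertex 2.51 1.076 2.678
vertex 0.333 0.984 3.506
endloop
endfacet
facet normal -0.047 0.449 0.892
outer loop
vertex 0.484 2.989 -2.598
vertex 0.021 2.002 -2.126
vertex 1.199 2.157 -2.142
endloop
endfacet
facet normal 0.496 0.704 0.508
outer loop
vertex 0.484 2.989 -2.598
vertex 1.199 2.157 -2.142
vertex 1.485 2.692 -3.164
endloop
endfacet
facet normal 0.230 0.968 -0.101
outer loop
vertex 0.484 2.989 -2.598
vertex 1.485 2.692 -3.164
vertex 0.483 2.866 -3.779
endloop
endfacet
facet normal -0.476 0.875 -0.091
outer loop
vertex 0.484 2.989 -2.598
vertex 0.483 2.866 -3.779
vertex -0.421 2.44 -3.138
endloop
endfacet
facet normal -0.648 0.554 0.523
outer loop
vertex 0.484 2.989 -2.598
vertex -0.421 2.44 -3.138
vertex 0.021 2.002 -2.126
endloop
endfacet
facet normal 0.926 0.159 0.342
outer loop
vertex 1.485 2.692 -3.164
vertex 1.199 2.157 -2.142
vertex 1.641 1.52 -3.042
endloop
endfacet
facet normal 0.047 -0.256 0.966
outer loop
vertex 1.199 2.157 -2.142
vertex 0.021 2.002 -2.126
vertex 0.737 1.094 -2.401
endloop
endfacet
facet normal -0.926 -0.085 0.368
outer loop
vertex 0.021 2.002 -2.126
vertex -0.421 2.44 -3.138
vertex -0.265 1.268 -3.016
endloop
endfacet
facet normal -0.648 0.434 -0.626
outer loop
vertex -0.421 2.44 -3.138
vertex 0.483 2.866 -3.779
vertex 0.021 1.803 -4.038
endloop
endfacet
facet normal 0.496 0.585 -0.642
outer loop
vertex 0.483 2.866 -3.779
vertex 1.485 2.692 -3.164
vertex 1.199 1.958 -4.054
endloop
endfacet
facet normal 0.476 -0.875 0.091
outer loop
vertex 0.736 0.971 -3.582
vertex 1.641 1.52 -3.042
vertex 0.737 1.094 -2.401
endloop
endfacet
facet normal -0.230 -0.968 0.101
outer loop
vertex 0.736 0.971 -3.582
vertex 0.737 1.094 -2.401
vertex -0.265 1.268 -3.016
endloop
endfacet
facet normal -0.496 -0.704 -0.508
outer loop
vertex 0.736 0.971 -3.582
vertex -0.265 1.268 -3.016
vertex 0.021 1.803 -4.038
endloop
endfacet
facet normal 0.047 -0.449 -0.892
outer loop
vertex 0.736 0.971 -3.582
vertex 0.021 1.803 -4.038
vertex 1.199 1.958 -4.054
endloop
endfacet
facet normal 0.648 -0.554 -0.523
outer loop
vertex 0.736 0.971 -3.582
vertex 1.199 1.958 -4.054
vertex 1.641 1.52 -3.042
endloop
endfacet
facet normal 0.648 -0.434 0.626
outer loop
vertex 0.737 1.094 -2.401
vertex 1.641 1.52 -3.042
vertex 1.199 2.157 -2.142
endloop
endfacet
facet normal -0.496 -0.585 0.642
outer loop
vertex -0.265 1.268 -3.016
vertex 0.737 1.094 -2.401
vertex 0.021 2.002 -2.126
endloop
endfacet
facet normal -0.926 -0.159 -0.342
outer loop
vertex 0.021 1.803 -4.038
vertex -0.265 1.268 -3.016
vertex -0.421 2.44 -3.138
endloop
endfacet
facet normal -0.047 0.256 -0.966
outer loop
vertex 1.199 1.958 -4.054
vertex 0.021 1.803 -4.038
vertex 0.483 2.866 -3.779
endloop
endfacet
facet normal 0.926 0.085 -0.368
outer loop
vertex 1.641 1.52 -3.042
vertex 1.199 1.958 -4.054
vertex 1.485 2.692 -3.164
endloop
endfacet

endsolid


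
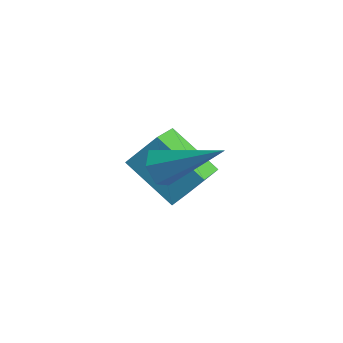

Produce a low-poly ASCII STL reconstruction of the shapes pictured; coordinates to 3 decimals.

solid 
facet normal -0.427 -0.600 -0.677
outer loop
vertex 2.003 -2.496 -1.158
vertex 0.519 -2.462 -0.251
vertex 1.49 -1.128 -2.047
endloop
endfacet
facet normal 0.853 -0.019 -0.521
outer loop
vertex 1.981 -0.438 -1.269
vertex 2.003 -2.496 -1.158
vertex 1.49 -1.128 -2.047
endloop
endfacet
facet normal -0.427 -0.600 -0.677
outer loop
vertex 1.49 -1.128 -2.047
vertex 0.519 -2.462 -0.251
vertex 0.006 -1.094 -1.14
endloop
endfacet
facet normal -0.300 0.800 -0.520
outer loop
vertex 0.006 -1.094 -1.14
vertex 1.981 -0.438 -1.269
vertex 1.49 -1.128 -2.047
endloop
endfacet
facet normal 0.300 -0.800 0.520
outer loop
vertex 2.003 -2.496 -1.158
vertex 1.01 -1.772 0.527
vertex 0.519 -2.462 -0.251
endloop
endfacet
facet normal 0.853 -0.019 -0.521
outer loop
vertex 2.494 -1.806 -0.38
vertex 2.003 -2.496 -1.158
vertex 1.981 -0.438 -1.269
endloop
endfacet
facet normal 0.300 -0.800 0.520
outer loop
vertex 2.494 -1.806 -0.38
vertex 1.01 -1.772 0.527
vertex 2.003 -2.496 -1.158
endloop
endfacet
facet normal -0.853 0.019 0.521
outer loop
vertex 0.519 -2.462 -0.251
vertex 1.01 -1.772 0.527
vertex 0.006 -1.094 -1.14
endloop
endfacet
facet normal -0.300 0.800 -0.520
outer loop
vertex 0.497 -0.404 -0.362
vertex 1.981 -0.438 -1.269
vertex 0.006 -1.094 -1.14
endloop
endfacet
facet normal -0.853 0.019 0.521
outer loop
vertex 0.006 -1.094 -1.14
vertex 1.01 -1.772 0.527
vertex 0.497 -0.404 -0.362
endloop
endfacet
facet normal 0.427 0.600 0.677
outer loop
vertex 0.497 -0.404 -0.362
vertex 2.494 -1.806 -0.38
vertex 1.981 -0.438 -1.269
endloop
endfacet
facet normal 0.427 0.600 0.677
outer loop
vertex 1.01 -1.772 0.527
vertex 2.494 -1.806 -0.38
vertex 0.497 -0.404 -0.362
endloop
endfacet
facet normal -0.782 -0.340 -0.522
outer loop
vertex 2.565 -3.396 0.675
vertex 2.231 -3.351 1.146
vertex 2.28 -2.903 0.781
endloop
endfacet
facet normal 0.571 0.474 -0.671
outer loop
vertex 2.565 -3.396 0.675
vertex 2.28 -2.903 0.781
vertex 3.709 -2.709 2.134
endloop
endfacet
facet normal -0.783 -0.339 -0.521
outer loop
vertex 2.28 -2.903 0.781
vertex 2.231 -3.351 1.146
vertex 1.946 -2.857 1.253
endloop
endfacet
facet normal -0.026 0.993 -0.115
outer loop
vertex 2.28 -2.903 0.781
vertex 1.946 -2.857 1.253
vertex 3.709 -2.709 2.134
endloop
endfacet
facet normal -0.783 -0.338 -0.522
outer loop
vertex 1.946 -2.857 1.253
vertex 2.231 -3.351 1.146
vertex 1.896 -3.305 1.618
endloop
endfacet
facet normal -0.396 0.606 0.690
outer loop
vertex 1.946 -2.857 1.253
vertex 1.896 -3.305 1.618
vertex 3.709 -2.709 2.134
endloop
endfacet
facet normal -0.783 -0.338 -0.522
outer loop
vertex 1.896 -3.305 1.618
vertex 2.231 -3.351 1.146
vertex 2.181 -3.799 1.511
endloop
endfacet
facet normal -0.168 -0.301 0.939
outer loop
vertex 1.896 -3.305 1.618
vertex 2.181 -3.799 1.511
vertex 3.709 -2.709 2.134
endloop
endfacet
facet normal -0.782 -0.339 -0.523
outer loop
vertex 2.181 -3.799 1.511
vertex 2.231 -3.351 1.146
vertex 2.516 -3.844 1.04
endloop
endfacet
facet normal 0.428 -0.819 0.383
outer loop
vertex 2.181 -3.799 1.511
vertex 2.516 -3.844 1.04
vertex 3.709 -2.709 2.134
endloop
endfacet
facet normal -0.782 -0.340 -0.522
outer loop
vertex 2.516 -3.844 1.04
vertex 2.231 -3.351 1.146
vertex 2.565 -3.396 0.675
endloop
endfacet
facet normal 0.797 -0.431 -0.422
outer loop
vertex 2.516 -3.844 1.04
vertex 2.565 -3.396 0.675
vertex 3.709 -2.709 2.134
endloop
endfacet

endsolid


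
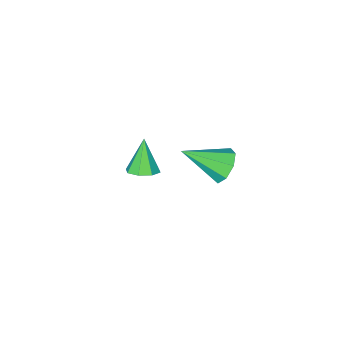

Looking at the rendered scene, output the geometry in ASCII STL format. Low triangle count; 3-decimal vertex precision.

solid 
facet normal -0.682 0.524 -0.510
outer loop
vertex 0.461 1.58 -0.582
vertex -0.049 1.279 -0.209
vertex 0.341 1.856 -0.138
endloop
endfacet
facet normal 0.898 0.439 -0.030
outer loop
vertex 0.461 1.58 -0.582
vertex 0.341 1.856 -0.138
vertex 1.069 0.421 0.629
endloop
endfacet
facet normal -0.682 0.524 -0.511
outer loop
vertex 0.341 1.856 -0.138
vertex -0.049 1.279 -0.209
vertex -0.008 1.794 0.264
endloop
endfacet
facet normal 0.560 0.593 0.578
outer loop
vertex 0.341 1.856 -0.138
vertex -0.008 1.794 0.264
vertex 1.069 0.421 0.629
endloop
endfacet
facet normal -0.681 0.524 -0.511
outer loop
vertex -0.008 1.794 0.264
vertex -0.049 1.279 -0.209
vertex -0.381 1.431 0.389
endloop
endfacet
facet normal 0.041 0.287 0.957
outer loop
vertex -0.008 1.794 0.264
vertex -0.381 1.431 0.389
vertex 1.069 0.421 0.629
endloop
endfacet
facet normal -0.682 0.523 -0.511
outer loop
vertex -0.381 1.431 0.389
vertex -0.049 1.279 -0.209
vertex -0.56 0.978 0.164
endloop
endfacet
facet normal -0.355 -0.299 0.886
outer loop
vertex -0.381 1.431 0.389
vertex -0.56 0.978 0.164
vertex 1.069 0.421 0.629
endloop
endfacet
facet normal -0.682 0.523 -0.512
outer loop
vertex -0.56 0.978 0.164
vertex -0.049 1.279 -0.209
vertex -0.439 0.702 -0.279
endloop
endfacet
facet normal -0.397 -0.824 0.405
outer loop
vertex -0.56 0.978 0.164
vertex -0.439 0.702 -0.279
vertex 1.069 0.421 0.629
endloop
endfacet
facet normal -0.683 0.523 -0.510
outer loop
vertex -0.439 0.702 -0.279
vertex -0.049 1.279 -0.209
vertex -0.091 0.764 -0.681
endloop
endfacet
facet normal -0.060 -0.977 -0.203
outer loop
vertex -0.439 0.702 -0.279
vertex -0.091 0.764 -0.681
vertex 1.069 0.421 0.629
endloop
endfacet
facet normal -0.682 0.524 -0.511
outer loop
vertex -0.091 0.764 -0.681
vertex -0.049 1.279 -0.209
vertex 0.282 1.128 -0.806
endloop
endfacet
facet normal 0.459 -0.671 -0.582
outer loop
vertex -0.091 0.764 -0.681
vertex 0.282 1.128 -0.806
vertex 1.069 0.421 0.629
endloop
endfacet
facet normal -0.682 0.523 -0.511
outer loop
vertex 0.282 1.128 -0.806
vertex -0.049 1.279 -0.209
vertex 0.461 1.58 -0.582
endloop
endfacet
facet normal 0.855 -0.085 -0.511
outer loop
vertex 0.282 1.128 -0.806
vertex 0.461 1.58 -0.582
vertex 1.069 0.421 0.629
endloop
endfacet
facet normal 0.322 0.372 -0.871
outer loop
vertex 0.341 -2.903 -4.218
vertex -0.109 -3.223 -4.521
vertex -0.067 -2.651 -4.261
endloop
endfacet
facet normal 0.264 0.562 0.784
outer loop
vertex 0.341 -2.903 -4.218
vertex -0.067 -2.651 -4.261
vertex -0.551 -3.737 -3.319
endloop
endfacet
facet normal 0.323 0.372 -0.870
outer loop
vertex -0.067 -2.651 -4.261
vertex -0.109 -3.223 -4.521
vertex -0.5 -2.734 -4.457
endloop
endfacet
facet normal -0.403 0.696 0.595
outer loop
vertex -0.067 -2.651 -4.261
vertex -0.5 -2.734 -4.457
vertex -0.551 -3.737 -3.319
endloop
endfacet
facet normal 0.320 0.370 -0.872
outer loop
vertex -0.5 -2.734 -4.457
vertex -0.109 -3.223 -4.521
vertex -0.704 -3.104 -4.689
endloop
endfacet
facet normal -0.905 0.338 0.257
outer loop
vertex -0.5 -2.734 -4.457
vertex -0.704 -3.104 -4.689
vertex -0.551 -3.737 -3.319
endloop
endfacet
facet normal 0.320 0.373 -0.871
outer loop
vertex -0.704 -3.104 -4.689
vertex -0.109 -3.223 -4.521
vertex -0.559 -3.544 -4.824
endloop
endfacet
facet normal -0.952 -0.303 -0.034
outer loop
vertex -0.704 -3.104 -4.689
vertex -0.559 -3.544 -4.824
vertex -0.551 -3.737 -3.319
endloop
endfacet
facet normal 0.321 0.372 -0.871
outer loop
vertex -0.559 -3.544 -4.824
vertex -0.109 -3.223 -4.521
vertex -0.15 -3.796 -4.781
endloop
endfacet
facet normal -0.513 -0.851 -0.106
outer loop
vertex -0.559 -3.544 -4.824
vertex -0.15 -3.796 -4.781
vertex -0.551 -3.737 -3.319
endloop
endfacet
facet normal 0.321 0.372 -0.871
outer loop
vertex -0.15 -3.796 -4.781
vertex -0.109 -3.223 -4.521
vertex 0.283 -3.713 -4.586
endloop
endfacet
facet normal 0.152 -0.985 0.081
outer loop
vertex -0.15 -3.796 -4.781
vertex 0.283 -3.713 -4.586
vertex -0.551 -3.737 -3.319
endloop
endfacet
facet normal 0.320 0.372 -0.871
outer loop
vertex 0.283 -3.713 -4.586
vertex -0.109 -3.223 -4.521
vertex 0.487 -3.343 -4.353
endloop
endfacet
facet normal 0.656 -0.627 0.420
outer loop
vertex 0.283 -3.713 -4.586
vertex 0.487 -3.343 -4.353
vertex -0.551 -3.737 -3.319
endloop
endfacet
facet normal 0.321 0.373 -0.870
outer loop
vertex 0.487 -3.343 -4.353
vertex -0.109 -3.223 -4.521
vertex 0.341 -2.903 -4.218
endloop
endfacet
facet normal 0.703 0.015 0.711
outer loop
vertex 0.487 -3.343 -4.353
vertex 0.341 -2.903 -4.218
vertex -0.551 -3.737 -3.319
endloop
endfacet

endsolid


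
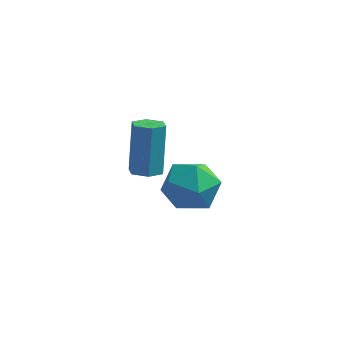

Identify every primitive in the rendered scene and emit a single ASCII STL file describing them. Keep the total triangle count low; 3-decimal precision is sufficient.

solid 
facet normal 0.032 -0.372 -0.928
outer loop
vertex 2.724 0.565 -1.258
vertex 2.15 0.635 -1.306
vertex 2.508 1.062 -1.465
endloop
endfacet
facet normal 0.928 0.357 -0.112
outer loop
vertex 2.724 0.565 -1.258
vertex 2.508 1.062 -1.465
vertex 2.664 1.275 0.514
endloop
endfacet
facet normal 0.928 0.356 -0.111
outer loop
vertex 2.664 1.275 0.514
vertex 2.508 1.062 -1.465
vertex 2.448 1.773 0.307
endloop
endfacet
facet normal -0.032 0.372 0.928
outer loop
vertex 2.664 1.275 0.514
vertex 2.448 1.773 0.307
vertex 2.09 1.345 0.466
endloop
endfacet
facet normal 0.032 -0.372 -0.928
outer loop
vertex 2.508 1.062 -1.465
vertex 2.15 0.635 -1.306
vertex 1.935 1.132 -1.513
endloop
endfacet
facet normal 0.143 0.920 -0.364
outer loop
vertex 2.508 1.062 -1.465
vertex 1.935 1.132 -1.513
vertex 2.448 1.773 0.307
endloop
endfacet
facet normal 0.141 0.921 -0.364
outer loop
vertex 2.448 1.773 0.307
vertex 1.935 1.132 -1.513
vertex 1.874 1.842 0.259
endloop
endfacet
facet normal -0.033 0.372 0.928
outer loop
vertex 2.448 1.773 0.307
vertex 1.874 1.842 0.259
vertex 2.09 1.345 0.466
endloop
endfacet
facet normal 0.032 -0.372 -0.928
outer loop
vertex 1.935 1.132 -1.513
vertex 2.15 0.635 -1.306
vertex 1.576 0.705 -1.354
endloop
endfacet
facet normal -0.785 0.565 -0.254
outer loop
vertex 1.935 1.132 -1.513
vertex 1.576 0.705 -1.354
vertex 1.874 1.842 0.259
endloop
endfacet
facet normal -0.786 0.565 -0.253
outer loop
vertex 1.874 1.842 0.259
vertex 1.576 0.705 -1.354
vertex 1.516 1.415 0.418
endloop
endfacet
facet normal -0.032 0.372 0.928
outer loop
vertex 1.874 1.842 0.259
vertex 1.516 1.415 0.418
vertex 2.09 1.345 0.466
endloop
endfacet
facet normal 0.032 -0.372 -0.928
outer loop
vertex 1.576 0.705 -1.354
vertex 2.15 0.635 -1.306
vertex 1.792 0.207 -1.147
endloop
endfacet
facet normal -0.928 -0.356 0.111
outer loop
vertex 1.576 0.705 -1.354
vertex 1.792 0.207 -1.147
vertex 1.516 1.415 0.418
endloop
endfacet
facet normal -0.928 -0.357 0.112
outer loop
vertex 1.516 1.415 0.418
vertex 1.792 0.207 -1.147
vertex 1.732 0.918 0.625
endloop
endfacet
facet normal -0.032 0.372 0.928
outer loop
vertex 1.516 1.415 0.418
vertex 1.732 0.918 0.625
vertex 2.09 1.345 0.466
endloop
endfacet
facet normal 0.033 -0.372 -0.928
outer loop
vertex 1.792 0.207 -1.147
vertex 2.15 0.635 -1.306
vertex 2.366 0.138 -1.099
endloop
endfacet
facet normal -0.141 -0.920 0.365
outer loop
vertex 1.792 0.207 -1.147
vertex 2.366 0.138 -1.099
vertex 1.732 0.918 0.625
endloop
endfacet
facet normal -0.143 -0.920 0.364
outer loop
vertex 1.732 0.918 0.625
vertex 2.366 0.138 -1.099
vertex 2.305 0.848 0.673
endloop
endfacet
facet normal -0.032 0.372 0.928
outer loop
vertex 1.732 0.918 0.625
vertex 2.305 0.848 0.673
vertex 2.09 1.345 0.466
endloop
endfacet
facet normal 0.032 -0.372 -0.928
outer loop
vertex 2.366 0.138 -1.099
vertex 2.15 0.635 -1.306
vertex 2.724 0.565 -1.258
endloop
endfacet
facet normal 0.786 -0.564 0.253
outer loop
vertex 2.366 0.138 -1.099
vertex 2.724 0.565 -1.258
vertex 2.305 0.848 0.673
endloop
endfacet
facet normal 0.785 -0.566 0.253
outer loop
vertex 2.305 0.848 0.673
vertex 2.724 0.565 -1.258
vertex 2.664 1.275 0.514
endloop
endfacet
facet normal -0.032 0.372 0.928
outer loop
vertex 2.305 0.848 0.673
vertex 2.664 1.275 0.514
vertex 2.09 1.345 0.466
endloop
endfacet
facet normal -0.356 0.912 0.205
outer loop
vertex 2.692 3.63 -4.149
vertex 2.409 3.29 -3.126
vertex 3.419 3.725 -3.309
endloop
endfacet
facet normal 0.182 0.947 -0.264
outer loop
vertex 2.692 3.63 -4.149
vertex 3.419 3.725 -3.309
vertex 3.767 3.379 -4.31
endloop
endfacet
facet normal 0.005 0.554 -0.833
outer loop
vertex 2.692 3.63 -4.149
vertex 3.767 3.379 -4.31
vertex 2.972 2.731 -4.745
endloop
endfacet
facet normal -0.642 0.275 -0.716
outer loop
vertex 2.692 3.63 -4.149
vertex 2.972 2.731 -4.745
vertex 2.133 2.675 -4.014
endloop
endfacet
facet normal -0.865 0.496 -0.075
outer loop
vertex 2.692 3.63 -4.149
vertex 2.133 2.675 -4.014
vertex 2.409 3.29 -3.126
endloop
endfacet
facet normal 0.757 0.652 0.038
outer loop
vertex 3.767 3.379 -4.31
vertex 3.419 3.725 -3.309
vertex 4.147 2.885 -3.386
endloop
endfacet
facet normal -0.112 0.595 0.796
outer loop
vertex 3.419 3.725 -3.309
vertex 2.409 3.29 -3.126
vertex 3.308 2.829 -2.655
endloop
endfacet
facet normal -0.936 -0.077 0.344
outer loop
vertex 2.409 3.29 -3.126
vertex 2.133 2.675 -4.014
vertex 2.513 2.181 -3.09
endloop
endfacet
facet normal -0.575 -0.435 -0.693
outer loop
vertex 2.133 2.675 -4.014
vertex 2.972 2.731 -4.745
vertex 2.861 1.835 -4.091
endloop
endfacet
facet normal 0.470 0.015 -0.882
outer loop
vertex 2.972 2.731 -4.745
vertex 3.767 3.379 -4.31
vertex 3.871 2.27 -4.274
endloop
endfacet
facet normal 0.642 -0.275 0.716
outer loop
vertex 3.588 1.93 -3.251
vertex 4.147 2.885 -3.386
vertex 3.308 2.829 -2.655
endloop
endfacet
facet normal -0.005 -0.554 0.833
outer loop
vertex 3.588 1.93 -3.251
vertex 3.308 2.829 -2.655
vertex 2.513 2.181 -3.09
endloop
endfacet
facet normal -0.182 -0.947 0.264
outer loop
vertex 3.588 1.93 -3.251
vertex 2.513 2.181 -3.09
vertex 2.861 1.835 -4.091
endloop
endfacet
facet normal 0.356 -0.912 -0.205
outer loop
vertex 3.588 1.93 -3.251
vertex 2.861 1.835 -4.091
vertex 3.871 2.27 -4.274
endloop
endfacet
facet normal 0.865 -0.496 0.075
outer loop
vertex 3.588 1.93 -3.251
vertex 3.871 2.27 -4.274
vertex 4.147 2.885 -3.386
endloop
endfacet
facet normal 0.575 0.435 0.693
outer loop
vertex 3.308 2.829 -2.655
vertex 4.147 2.885 -3.386
vertex 3.419 3.725 -3.309
endloop
endfacet
facet normal -0.470 -0.015 0.882
outer loop
vertex 2.513 2.181 -3.09
vertex 3.308 2.829 -2.655
vertex 2.409 3.29 -3.126
endloop
endfacet
facet normal -0.757 -0.652 -0.038
outer loop
vertex 2.861 1.835 -4.091
vertex 2.513 2.181 -3.09
vertex 2.133 2.675 -4.014
endloop
endfacet
facet normal 0.112 -0.595 -0.796
outer loop
vertex 3.871 2.27 -4.274
vertex 2.861 1.835 -4.091
vertex 2.972 2.731 -4.745
endloop
endfacet
facet normal 0.936 0.077 -0.344
outer loop
vertex 4.147 2.885 -3.386
vertex 3.871 2.27 -4.274
vertex 3.767 3.379 -4.31
endloop
endfacet

endsolid


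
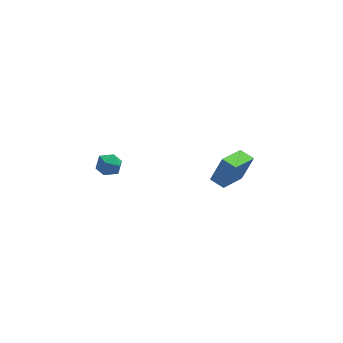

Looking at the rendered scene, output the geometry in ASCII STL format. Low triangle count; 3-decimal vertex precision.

solid 
facet normal -0.652 -0.633 0.416
outer loop
vertex 3.603 -2.424 1.605
vertex 3.038 -1.731 1.774
vertex 2.904 -2.646 0.172
endloop
endfacet
facet normal 0.621 -0.762 -0.185
outer loop
vertex 4.262 -1.329 -0.694
vertex 3.603 -2.424 1.605
vertex 2.904 -2.646 0.172
endloop
endfacet
facet normal -0.653 -0.633 0.416
outer loop
vertex 2.904 -2.646 0.172
vertex 3.038 -1.731 1.774
vertex 2.339 -1.952 0.34
endloop
endfacet
facet normal -0.434 -0.138 -0.890
outer loop
vertex 2.339 -1.952 0.34
vertex 4.262 -1.329 -0.694
vertex 2.904 -2.646 0.172
endloop
endfacet
facet normal 0.435 0.137 0.890
outer loop
vertex 3.603 -2.424 1.605
vertex 4.396 -0.414 0.908
vertex 3.038 -1.731 1.774
endloop
endfacet
facet normal 0.621 -0.762 -0.185
outer loop
vertex 4.961 -1.108 0.74
vertex 3.603 -2.424 1.605
vertex 4.262 -1.329 -0.694
endloop
endfacet
facet normal 0.434 0.138 0.890
outer loop
vertex 4.961 -1.108 0.74
vertex 4.396 -0.414 0.908
vertex 3.603 -2.424 1.605
endloop
endfacet
facet normal -0.621 0.762 0.185
outer loop
vertex 3.038 -1.731 1.774
vertex 4.396 -0.414 0.908
vertex 2.339 -1.952 0.34
endloop
endfacet
facet normal -0.434 -0.137 -0.890
outer loop
vertex 3.697 -0.636 -0.525
vertex 4.262 -1.329 -0.694
vertex 2.339 -1.952 0.34
endloop
endfacet
facet normal -0.621 0.762 0.185
outer loop
vertex 2.339 -1.952 0.34
vertex 4.396 -0.414 0.908
vertex 3.697 -0.636 -0.525
endloop
endfacet
facet normal 0.653 0.633 -0.416
outer loop
vertex 3.697 -0.636 -0.525
vertex 4.961 -1.108 0.74
vertex 4.262 -1.329 -0.694
endloop
endfacet
facet normal 0.653 0.632 -0.417
outer loop
vertex 4.396 -0.414 0.908
vertex 4.961 -1.108 0.74
vertex 3.697 -0.636 -0.525
endloop
endfacet
facet normal -0.021 0.889 -0.457
outer loop
vertex -2.938 -1.962 2.799
vertex -3.64 -1.821 3.105
vertex -2.999 -1.608 3.49
endloop
endfacet
facet normal 0.648 0.699 -0.301
outer loop
vertex -2.938 -1.962 2.799
vertex -2.999 -1.608 3.49
vertex -2.458 -2.157 3.38
endloop
endfacet
facet normal 0.781 0.074 -0.620
outer loop
vertex -2.938 -1.962 2.799
vertex -2.458 -2.157 3.38
vertex -2.766 -2.71 2.926
endloop
endfacet
facet normal 0.192 -0.121 -0.974
outer loop
vertex -2.938 -1.962 2.799
vertex -2.766 -2.71 2.926
vertex -3.496 -2.502 2.756
endloop
endfacet
facet normal -0.303 0.383 -0.873
outer loop
vertex -2.938 -1.962 2.799
vertex -3.496 -2.502 2.756
vertex -3.64 -1.821 3.105
endloop
endfacet
facet normal 0.691 0.599 0.405
outer loop
vertex -2.458 -2.157 3.38
vertex -2.999 -1.608 3.49
vertex -2.864 -2.138 4.044
endloop
endfacet
facet normal -0.393 0.907 0.152
outer loop
vertex -2.999 -1.608 3.49
vertex -3.64 -1.821 3.105
vertex -3.594 -1.93 3.874
endloop
endfacet
facet normal -0.849 0.088 -0.521
outer loop
vertex -3.64 -1.821 3.105
vertex -3.496 -2.502 2.756
vertex -3.902 -2.483 3.42
endloop
endfacet
facet normal -0.048 -0.728 -0.684
outer loop
vertex -3.496 -2.502 2.756
vertex -2.766 -2.71 2.926
vertex -3.361 -3.032 3.31
endloop
endfacet
facet normal 0.904 -0.411 -0.112
outer loop
vertex -2.766 -2.71 2.926
vertex -2.458 -2.157 3.38
vertex -2.72 -2.819 3.695
endloop
endfacet
facet normal -0.192 0.121 0.974
outer loop
vertex -3.422 -2.678 4.001
vertex -2.864 -2.138 4.044
vertex -3.594 -1.93 3.874
endloop
endfacet
facet normal -0.781 -0.074 0.620
outer loop
vertex -3.422 -2.678 4.001
vertex -3.594 -1.93 3.874
vertex -3.902 -2.483 3.42
endloop
endfacet
facet normal -0.648 -0.699 0.301
outer loop
vertex -3.422 -2.678 4.001
vertex -3.902 -2.483 3.42
vertex -3.361 -3.032 3.31
endloop
endfacet
facet normal 0.021 -0.889 0.457
outer loop
vertex -3.422 -2.678 4.001
vertex -3.361 -3.032 3.31
vertex -2.72 -2.819 3.695
endloop
endfacet
facet normal 0.303 -0.383 0.873
outer loop
vertex -3.422 -2.678 4.001
vertex -2.72 -2.819 3.695
vertex -2.864 -2.138 4.044
endloop
endfacet
facet normal 0.048 0.728 0.684
outer loop
vertex -3.594 -1.93 3.874
vertex -2.864 -2.138 4.044
vertex -2.999 -1.608 3.49
endloop
endfacet
facet normal -0.904 0.411 0.112
outer loop
vertex -3.902 -2.483 3.42
vertex -3.594 -1.93 3.874
vertex -3.64 -1.821 3.105
endloop
endfacet
facet normal -0.691 -0.599 -0.405
outer loop
vertex -3.361 -3.032 3.31
vertex -3.902 -2.483 3.42
vertex -3.496 -2.502 2.756
endloop
endfacet
facet normal 0.393 -0.907 -0.152
outer loop
vertex -2.72 -2.819 3.695
vertex -3.361 -3.032 3.31
vertex -2.766 -2.71 2.926
endloop
endfacet
facet normal 0.849 -0.088 0.521
outer loop
vertex -2.864 -2.138 4.044
vertex -2.72 -2.819 3.695
vertex -2.458 -2.157 3.38
endloop
endfacet

endsolid


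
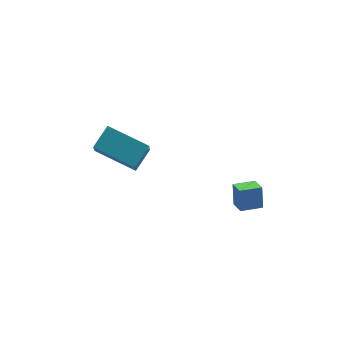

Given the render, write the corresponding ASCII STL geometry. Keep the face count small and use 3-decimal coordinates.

solid 
facet normal -0.990 0.109 0.094
outer loop
vertex 2.513 1.558 -2.554
vertex 2.566 2.334 -2.898
vertex 2.374 1.137 -3.528
endloop
endfacet
facet normal -0.063 -0.913 0.404
outer loop
vertex 3.374 1.026 -3.622
vertex 2.513 1.558 -2.554
vertex 2.374 1.137 -3.528
endloop
endfacet
facet normal -0.990 0.109 0.094
outer loop
vertex 2.374 1.137 -3.528
vertex 2.566 2.334 -2.898
vertex 2.427 1.912 -3.871
endloop
endfacet
facet normal -0.129 -0.394 -0.910
outer loop
vertex 2.427 1.912 -3.871
vertex 3.374 1.026 -3.622
vertex 2.374 1.137 -3.528
endloop
endfacet
facet normal 0.129 0.394 0.910
outer loop
vertex 2.513 1.558 -2.554
vertex 3.566 2.223 -2.992
vertex 2.566 2.334 -2.898
endloop
endfacet
facet normal -0.062 -0.912 0.405
outer loop
vertex 3.513 1.448 -2.649
vertex 2.513 1.558 -2.554
vertex 3.374 1.026 -3.622
endloop
endfacet
facet normal 0.130 0.394 0.910
outer loop
vertex 3.513 1.448 -2.649
vertex 3.566 2.223 -2.992
vertex 2.513 1.558 -2.554
endloop
endfacet
facet normal 0.063 0.912 -0.405
outer loop
vertex 2.566 2.334 -2.898
vertex 3.566 2.223 -2.992
vertex 2.427 1.912 -3.871
endloop
endfacet
facet normal -0.130 -0.394 -0.910
outer loop
vertex 3.427 1.802 -3.966
vertex 3.374 1.026 -3.622
vertex 2.427 1.912 -3.871
endloop
endfacet
facet normal 0.062 0.913 -0.403
outer loop
vertex 2.427 1.912 -3.871
vertex 3.566 2.223 -2.992
vertex 3.427 1.802 -3.966
endloop
endfacet
facet normal 0.990 -0.109 -0.094
outer loop
vertex 3.427 1.802 -3.966
vertex 3.513 1.448 -2.649
vertex 3.374 1.026 -3.622
endloop
endfacet
facet normal 0.990 -0.109 -0.094
outer loop
vertex 3.566 2.223 -2.992
vertex 3.513 1.448 -2.649
vertex 3.427 1.802 -3.966
endloop
endfacet
facet normal -0.632 0.724 0.278
outer loop
vertex -2.541 3.572 2.333
vertex -2.21 4.291 1.215
vertex -3.396 3.052 1.745
endloop
endfacet
facet normal -0.242 -0.525 0.816
outer loop
vertex -2.17 1.649 1.205
vertex -2.541 3.572 2.333
vertex -3.396 3.052 1.745
endloop
endfacet
facet normal -0.632 0.724 0.278
outer loop
vertex -3.396 3.052 1.745
vertex -2.21 4.291 1.215
vertex -3.064 3.772 0.627
endloop
endfacet
facet normal -0.736 -0.448 -0.507
outer loop
vertex -3.064 3.772 0.627
vertex -2.17 1.649 1.205
vertex -3.396 3.052 1.745
endloop
endfacet
facet normal 0.736 0.449 0.506
outer loop
vertex -2.541 3.572 2.333
vertex -0.984 2.888 0.675
vertex -2.21 4.291 1.215
endloop
endfacet
facet normal -0.242 -0.525 0.816
outer loop
vertex -1.316 2.168 1.793
vertex -2.541 3.572 2.333
vertex -2.17 1.649 1.205
endloop
endfacet
facet normal 0.737 0.448 0.507
outer loop
vertex -1.316 2.168 1.793
vertex -0.984 2.888 0.675
vertex -2.541 3.572 2.333
endloop
endfacet
facet normal 0.242 0.526 -0.816
outer loop
vertex -2.21 4.291 1.215
vertex -0.984 2.888 0.675
vertex -3.064 3.772 0.627
endloop
endfacet
facet normal -0.737 -0.448 -0.506
outer loop
vertex -1.839 2.368 0.087
vertex -2.17 1.649 1.205
vertex -3.064 3.772 0.627
endloop
endfacet
facet normal 0.242 0.525 -0.816
outer loop
vertex -3.064 3.772 0.627
vertex -0.984 2.888 0.675
vertex -1.839 2.368 0.087
endloop
endfacet
facet normal 0.631 -0.724 -0.278
outer loop
vertex -1.839 2.368 0.087
vertex -1.316 2.168 1.793
vertex -2.17 1.649 1.205
endloop
endfacet
facet normal 0.632 -0.724 -0.278
outer loop
vertex -0.984 2.888 0.675
vertex -1.316 2.168 1.793
vertex -1.839 2.368 0.087
endloop
endfacet

endsolid
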